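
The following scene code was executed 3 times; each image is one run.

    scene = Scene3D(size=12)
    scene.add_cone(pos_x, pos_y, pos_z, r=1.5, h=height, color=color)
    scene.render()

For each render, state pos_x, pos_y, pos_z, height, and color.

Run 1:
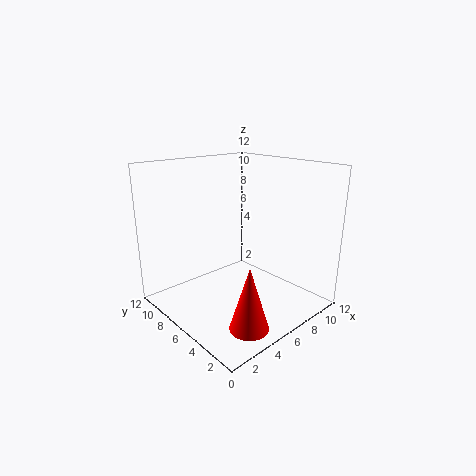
pos_x = 3.5
pos_y = 2
pos_z = 0.5
height = 5
color = 'red'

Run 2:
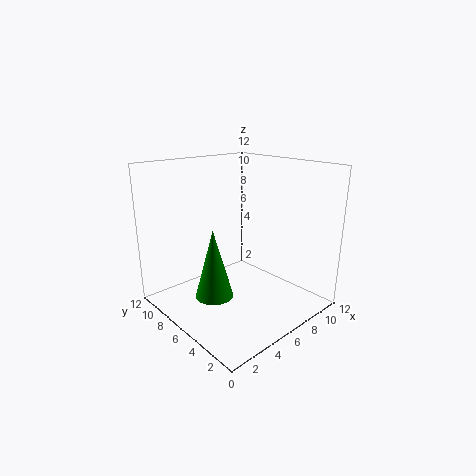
pos_x = 3
pos_y = 5.5
pos_z = 2
height = 5.5
color = 'green'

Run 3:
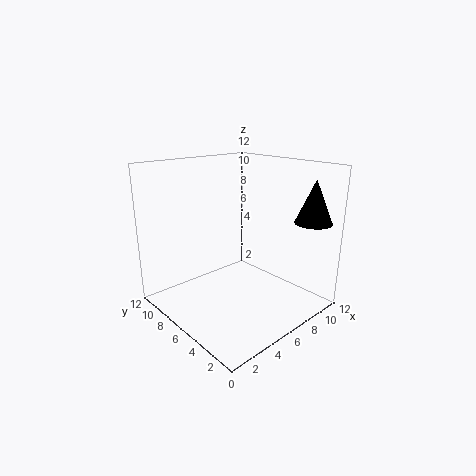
pos_x = 10
pos_y = 1.5
pos_z = 7.5
height = 3.5
color = 'black'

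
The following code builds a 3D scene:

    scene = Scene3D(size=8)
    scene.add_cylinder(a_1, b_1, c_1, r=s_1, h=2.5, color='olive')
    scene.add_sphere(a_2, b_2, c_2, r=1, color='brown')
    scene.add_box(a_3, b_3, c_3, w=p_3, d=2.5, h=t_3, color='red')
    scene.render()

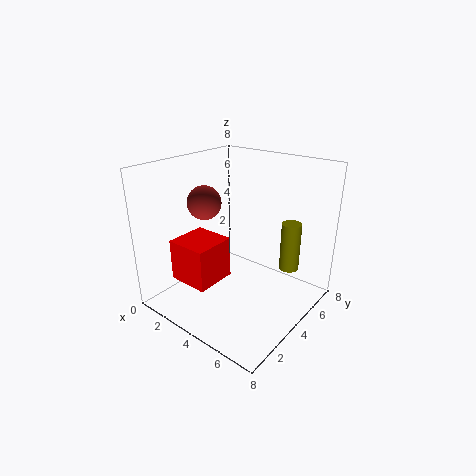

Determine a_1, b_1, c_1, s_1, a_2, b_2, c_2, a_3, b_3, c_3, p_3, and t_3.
a_1 = 7; b_1 = 4.5; c_1 = 3; s_1 = 0.5; a_2 = 1.5; b_2 = 4; c_2 = 5.5; a_3 = 0.5; b_3 = 2; c_3 = 1; p_3 = 2.5; t_3 = 2.5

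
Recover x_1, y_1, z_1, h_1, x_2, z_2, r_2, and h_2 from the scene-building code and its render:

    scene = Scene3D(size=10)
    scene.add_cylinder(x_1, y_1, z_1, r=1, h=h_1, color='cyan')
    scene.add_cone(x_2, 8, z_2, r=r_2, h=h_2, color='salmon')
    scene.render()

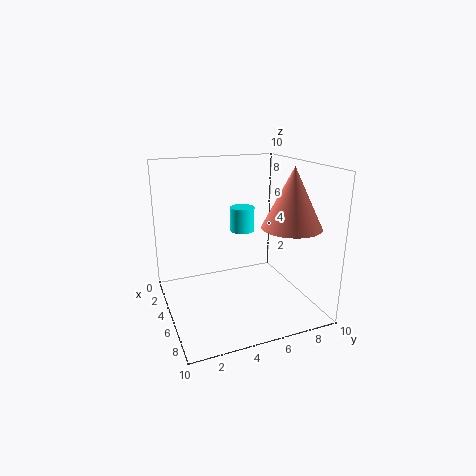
x_1 = 1, y_1 = 7, z_1 = 4, h_1 = 2, x_2 = 7, z_2 = 6, r_2 = 2, h_2 = 4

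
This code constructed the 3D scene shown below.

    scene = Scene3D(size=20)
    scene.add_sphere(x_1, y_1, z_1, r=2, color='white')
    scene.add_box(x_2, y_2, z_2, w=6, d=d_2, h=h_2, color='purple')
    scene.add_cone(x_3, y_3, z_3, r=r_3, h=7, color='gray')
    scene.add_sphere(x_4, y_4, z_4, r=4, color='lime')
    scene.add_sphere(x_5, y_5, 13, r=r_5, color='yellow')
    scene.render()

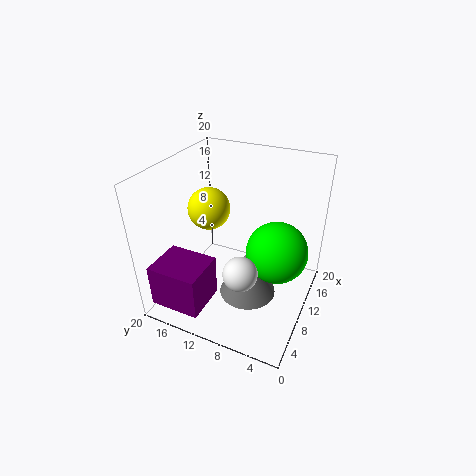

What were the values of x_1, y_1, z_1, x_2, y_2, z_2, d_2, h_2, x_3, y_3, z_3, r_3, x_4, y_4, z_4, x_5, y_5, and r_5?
x_1 = 2
y_1 = 6
z_1 = 11
x_2 = 1
y_2 = 12
z_2 = 2
d_2 = 7
h_2 = 6
x_3 = 9
y_3 = 8
z_3 = 2
r_3 = 4
x_4 = 9
y_4 = 4
z_4 = 10
x_5 = 11
y_5 = 15
r_5 = 3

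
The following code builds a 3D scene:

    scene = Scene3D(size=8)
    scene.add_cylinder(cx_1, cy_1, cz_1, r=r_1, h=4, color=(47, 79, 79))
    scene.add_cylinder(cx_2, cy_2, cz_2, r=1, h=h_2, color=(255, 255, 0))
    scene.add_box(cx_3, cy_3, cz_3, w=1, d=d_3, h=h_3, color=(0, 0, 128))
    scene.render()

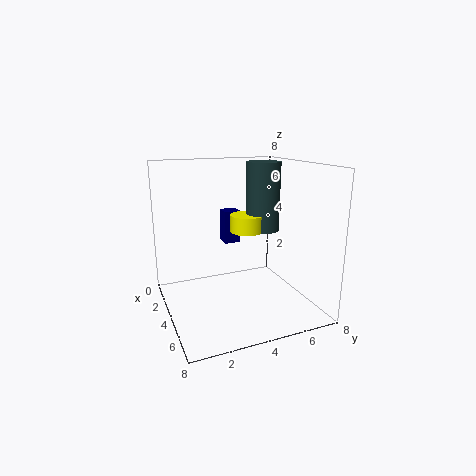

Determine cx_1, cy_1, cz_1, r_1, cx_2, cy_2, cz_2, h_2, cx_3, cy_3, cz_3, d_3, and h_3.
cx_1 = 3; cy_1 = 6; cz_1 = 4; r_1 = 1; cx_2 = 3; cy_2 = 5; cz_2 = 4; h_2 = 1; cx_3 = 1; cy_3 = 4; cz_3 = 3; d_3 = 1; h_3 = 2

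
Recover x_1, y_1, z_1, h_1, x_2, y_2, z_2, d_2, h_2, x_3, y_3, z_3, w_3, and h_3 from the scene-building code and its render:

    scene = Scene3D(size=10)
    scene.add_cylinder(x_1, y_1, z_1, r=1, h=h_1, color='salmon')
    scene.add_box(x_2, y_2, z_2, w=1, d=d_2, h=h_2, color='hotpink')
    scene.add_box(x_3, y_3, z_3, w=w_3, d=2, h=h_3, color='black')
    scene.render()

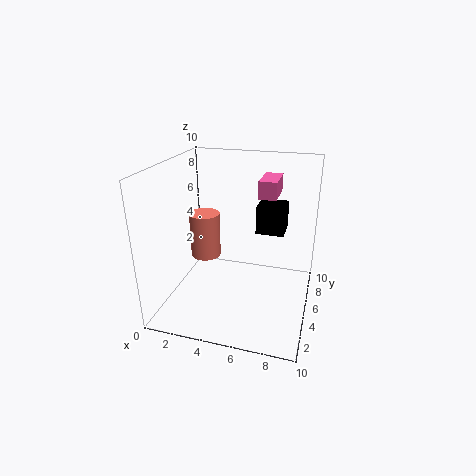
x_1 = 3; y_1 = 4; z_1 = 4; h_1 = 3; x_2 = 7; y_2 = 2; z_2 = 9; d_2 = 2; h_2 = 1; x_3 = 6; y_3 = 6; z_3 = 5; w_3 = 2; h_3 = 2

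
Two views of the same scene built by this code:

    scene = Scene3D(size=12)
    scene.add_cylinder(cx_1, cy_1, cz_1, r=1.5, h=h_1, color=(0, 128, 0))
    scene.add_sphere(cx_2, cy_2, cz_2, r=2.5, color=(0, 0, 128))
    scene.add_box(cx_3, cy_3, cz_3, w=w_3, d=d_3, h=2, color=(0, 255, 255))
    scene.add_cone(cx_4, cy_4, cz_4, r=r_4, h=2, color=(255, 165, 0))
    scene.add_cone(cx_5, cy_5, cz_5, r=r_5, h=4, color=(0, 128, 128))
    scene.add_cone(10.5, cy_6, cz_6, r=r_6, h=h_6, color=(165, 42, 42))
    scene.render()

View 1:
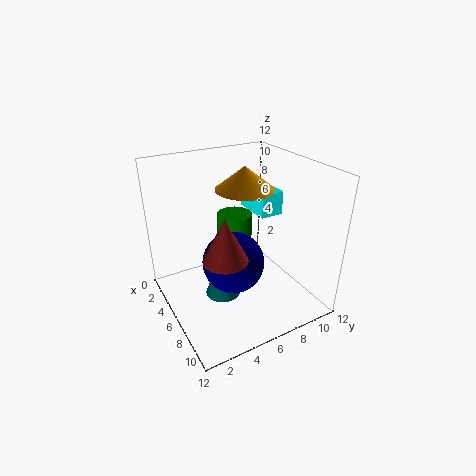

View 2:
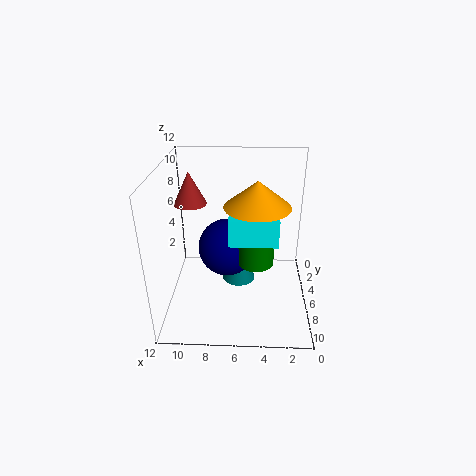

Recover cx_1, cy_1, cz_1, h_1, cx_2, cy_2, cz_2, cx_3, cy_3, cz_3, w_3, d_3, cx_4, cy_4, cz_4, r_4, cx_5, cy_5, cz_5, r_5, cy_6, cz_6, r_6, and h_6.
cx_1 = 4.5; cy_1 = 6.5; cz_1 = 4; h_1 = 3.5; cx_2 = 7; cy_2 = 5; cz_2 = 4.5; cx_3 = 3; cy_3 = 8; cz_3 = 7.5; w_3 = 3.5; d_3 = 2; cx_4 = 4.5; cy_4 = 7.5; cz_4 = 9.5; r_4 = 2.5; cx_5 = 6; cy_5 = 4.5; cz_5 = 1; r_5 = 1.5; cy_6 = 2.5; cz_6 = 7.5; r_6 = 1.5; h_6 = 3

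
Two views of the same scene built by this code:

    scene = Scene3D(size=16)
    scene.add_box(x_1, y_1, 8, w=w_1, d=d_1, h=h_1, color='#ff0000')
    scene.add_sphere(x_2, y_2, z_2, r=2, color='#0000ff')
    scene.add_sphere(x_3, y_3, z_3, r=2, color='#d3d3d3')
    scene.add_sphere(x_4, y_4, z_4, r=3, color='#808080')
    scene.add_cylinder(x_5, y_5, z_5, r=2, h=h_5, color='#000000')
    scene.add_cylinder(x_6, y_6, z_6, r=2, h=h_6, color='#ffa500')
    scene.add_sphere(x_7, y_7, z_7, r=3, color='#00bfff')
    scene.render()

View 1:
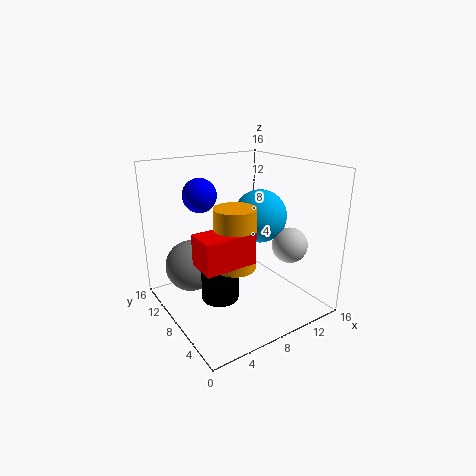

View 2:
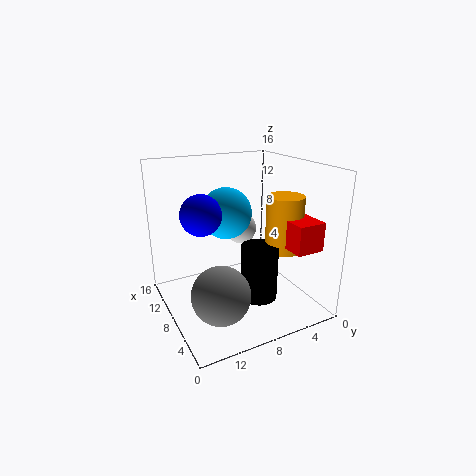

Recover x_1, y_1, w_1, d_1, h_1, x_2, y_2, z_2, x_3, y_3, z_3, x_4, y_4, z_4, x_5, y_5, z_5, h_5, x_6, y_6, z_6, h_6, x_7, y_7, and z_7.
x_1 = 1; y_1 = 2; w_1 = 5; d_1 = 3; h_1 = 3; x_2 = 6; y_2 = 13; z_2 = 12; x_3 = 13; y_3 = 5; z_3 = 7; x_4 = 4; y_4 = 12; z_4 = 4; x_5 = 5; y_5 = 7; z_5 = 2; h_5 = 6; x_6 = 5; y_6 = 4; z_6 = 7; h_6 = 6; x_7 = 11; y_7 = 8; z_7 = 10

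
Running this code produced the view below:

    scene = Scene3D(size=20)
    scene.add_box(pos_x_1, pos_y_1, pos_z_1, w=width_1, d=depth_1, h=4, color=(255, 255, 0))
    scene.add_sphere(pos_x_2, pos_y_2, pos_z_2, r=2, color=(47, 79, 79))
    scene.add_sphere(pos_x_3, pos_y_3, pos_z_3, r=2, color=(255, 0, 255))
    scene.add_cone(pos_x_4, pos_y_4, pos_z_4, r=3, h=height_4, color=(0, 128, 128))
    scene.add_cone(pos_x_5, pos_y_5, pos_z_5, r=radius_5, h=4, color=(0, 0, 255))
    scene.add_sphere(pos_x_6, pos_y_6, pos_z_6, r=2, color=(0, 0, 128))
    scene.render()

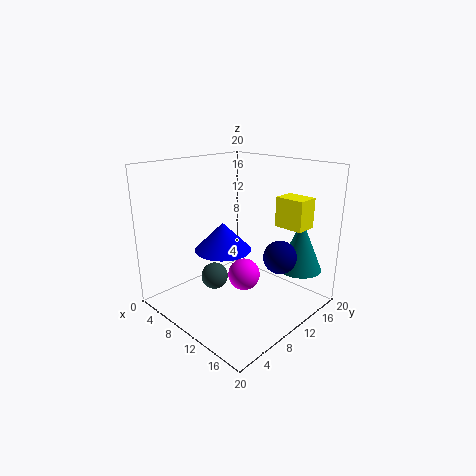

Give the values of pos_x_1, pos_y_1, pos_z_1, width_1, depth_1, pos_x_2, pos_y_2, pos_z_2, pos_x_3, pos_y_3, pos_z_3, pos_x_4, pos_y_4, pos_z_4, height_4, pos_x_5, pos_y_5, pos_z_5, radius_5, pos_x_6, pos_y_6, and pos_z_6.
pos_x_1 = 14; pos_y_1 = 13; pos_z_1 = 12; width_1 = 4; depth_1 = 3; pos_x_2 = 6; pos_y_2 = 9; pos_z_2 = 3; pos_x_3 = 14; pos_y_3 = 7; pos_z_3 = 7; pos_x_4 = 17; pos_y_4 = 15; pos_z_4 = 6; height_4 = 7; pos_x_5 = 8; pos_y_5 = 9; pos_z_5 = 8; radius_5 = 4; pos_x_6 = 18; pos_y_6 = 9; pos_z_6 = 10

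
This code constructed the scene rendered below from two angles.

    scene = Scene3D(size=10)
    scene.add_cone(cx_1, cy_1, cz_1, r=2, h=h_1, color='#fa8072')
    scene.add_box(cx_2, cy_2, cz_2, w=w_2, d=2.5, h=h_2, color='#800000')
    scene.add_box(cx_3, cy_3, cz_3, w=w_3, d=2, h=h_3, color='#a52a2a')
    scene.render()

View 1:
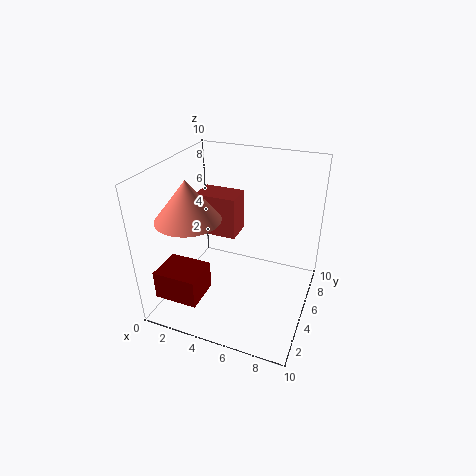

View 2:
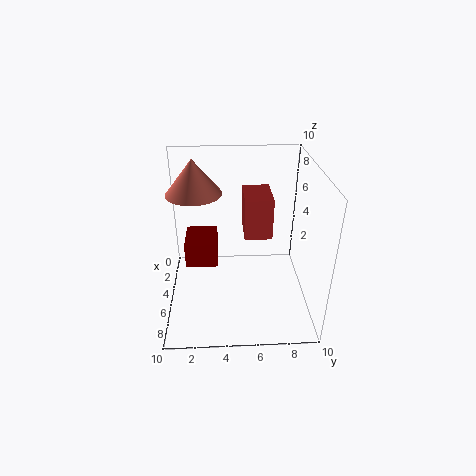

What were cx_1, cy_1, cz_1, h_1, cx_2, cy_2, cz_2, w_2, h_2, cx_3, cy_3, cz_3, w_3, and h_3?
cx_1 = 3; cy_1 = 2; cz_1 = 7.5; h_1 = 2.5; cx_2 = 0.5; cy_2 = 1; cz_2 = 1.5; w_2 = 3; h_2 = 2; cx_3 = 1.5; cy_3 = 5.5; cz_3 = 4.5; w_3 = 3; h_3 = 3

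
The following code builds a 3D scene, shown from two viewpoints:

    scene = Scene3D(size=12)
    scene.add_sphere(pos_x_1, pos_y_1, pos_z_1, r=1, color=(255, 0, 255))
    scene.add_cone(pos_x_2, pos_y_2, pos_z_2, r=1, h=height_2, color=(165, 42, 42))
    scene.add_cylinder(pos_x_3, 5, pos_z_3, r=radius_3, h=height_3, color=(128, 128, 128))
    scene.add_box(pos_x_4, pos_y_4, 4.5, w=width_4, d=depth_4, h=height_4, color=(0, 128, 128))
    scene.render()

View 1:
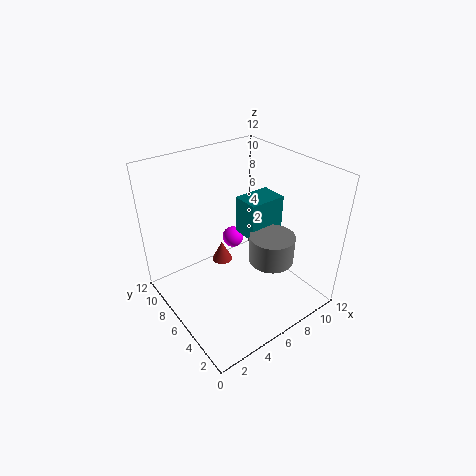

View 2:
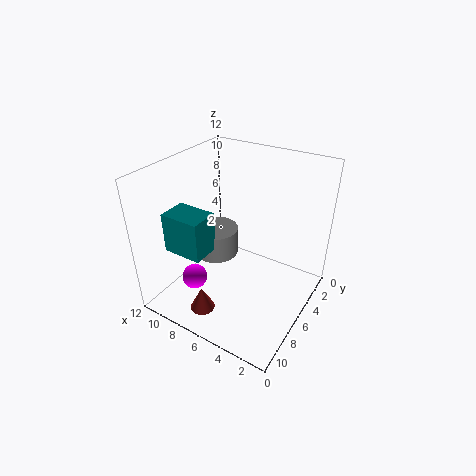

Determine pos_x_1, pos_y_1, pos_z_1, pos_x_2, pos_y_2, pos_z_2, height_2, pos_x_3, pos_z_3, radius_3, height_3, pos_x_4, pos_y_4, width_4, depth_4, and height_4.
pos_x_1 = 8; pos_y_1 = 9.5; pos_z_1 = 3.5; pos_x_2 = 7; pos_y_2 = 10; pos_z_2 = 1; height_2 = 2; pos_x_3 = 9; pos_z_3 = 3; radius_3 = 2; height_3 = 2.5; pos_x_4 = 8; pos_y_4 = 6.5; width_4 = 3.5; depth_4 = 2.5; height_4 = 3.5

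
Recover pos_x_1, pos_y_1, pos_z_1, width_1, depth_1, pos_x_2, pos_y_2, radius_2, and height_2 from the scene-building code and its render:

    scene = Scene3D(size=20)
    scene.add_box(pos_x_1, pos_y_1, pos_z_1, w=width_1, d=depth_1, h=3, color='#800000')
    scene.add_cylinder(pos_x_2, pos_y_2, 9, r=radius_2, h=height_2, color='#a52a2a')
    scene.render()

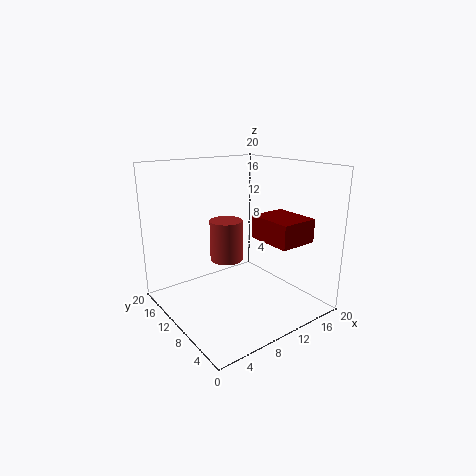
pos_x_1 = 10
pos_y_1 = 1
pos_z_1 = 11
width_1 = 5
depth_1 = 6
pos_x_2 = 6
pos_y_2 = 7
radius_2 = 2
height_2 = 5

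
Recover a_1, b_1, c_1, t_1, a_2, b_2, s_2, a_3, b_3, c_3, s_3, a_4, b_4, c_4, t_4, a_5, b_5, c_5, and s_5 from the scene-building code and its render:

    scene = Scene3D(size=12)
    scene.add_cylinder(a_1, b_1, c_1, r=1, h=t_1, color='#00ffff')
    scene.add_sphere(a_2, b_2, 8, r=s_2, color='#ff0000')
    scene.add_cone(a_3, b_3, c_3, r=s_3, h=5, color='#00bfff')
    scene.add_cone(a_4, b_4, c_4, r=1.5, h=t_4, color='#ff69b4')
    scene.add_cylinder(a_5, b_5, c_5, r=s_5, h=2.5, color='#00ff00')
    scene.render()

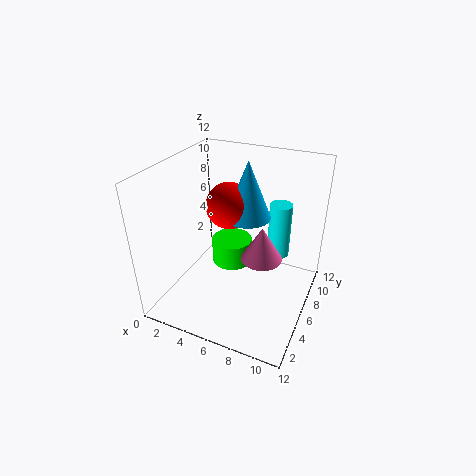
a_1 = 8.5; b_1 = 9.5; c_1 = 3; t_1 = 5; a_2 = 4.5; b_2 = 7.5; s_2 = 2; a_3 = 6; b_3 = 8; c_3 = 7; s_3 = 2; a_4 = 9; b_4 = 3.5; c_4 = 6.5; t_4 = 2.5; a_5 = 3.5; b_5 = 10; c_5 = 0.5; s_5 = 2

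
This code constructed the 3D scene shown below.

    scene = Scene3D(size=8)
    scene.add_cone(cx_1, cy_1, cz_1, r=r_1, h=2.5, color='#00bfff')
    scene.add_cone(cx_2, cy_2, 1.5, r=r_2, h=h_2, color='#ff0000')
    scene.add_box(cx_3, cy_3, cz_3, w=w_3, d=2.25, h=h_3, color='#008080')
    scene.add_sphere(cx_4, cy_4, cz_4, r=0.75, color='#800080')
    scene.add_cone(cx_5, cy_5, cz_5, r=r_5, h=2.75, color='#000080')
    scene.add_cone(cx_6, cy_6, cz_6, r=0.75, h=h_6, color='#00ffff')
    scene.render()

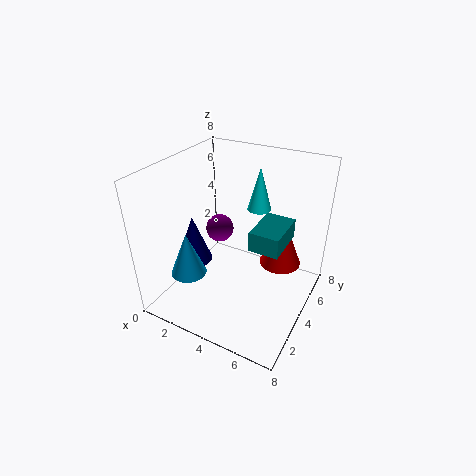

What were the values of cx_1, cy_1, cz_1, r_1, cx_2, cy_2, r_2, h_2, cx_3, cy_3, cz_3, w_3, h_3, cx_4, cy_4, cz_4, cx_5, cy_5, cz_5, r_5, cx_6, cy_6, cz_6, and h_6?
cx_1 = 1.75; cy_1 = 2.25; cz_1 = 2; r_1 = 1; cx_2 = 5.75; cy_2 = 6.25; r_2 = 1.25; h_2 = 3.25; cx_3 = 5.5; cy_3 = 2.25; cz_3 = 4.75; w_3 = 1.5; h_3 = 1; cx_4 = 3; cy_4 = 3.75; cz_4 = 4.5; cx_5 = 1.5; cy_5 = 3.25; cz_5 = 2.25; r_5 = 1; cx_6 = 3.75; cy_6 = 7.25; cz_6 = 4.25; h_6 = 2.75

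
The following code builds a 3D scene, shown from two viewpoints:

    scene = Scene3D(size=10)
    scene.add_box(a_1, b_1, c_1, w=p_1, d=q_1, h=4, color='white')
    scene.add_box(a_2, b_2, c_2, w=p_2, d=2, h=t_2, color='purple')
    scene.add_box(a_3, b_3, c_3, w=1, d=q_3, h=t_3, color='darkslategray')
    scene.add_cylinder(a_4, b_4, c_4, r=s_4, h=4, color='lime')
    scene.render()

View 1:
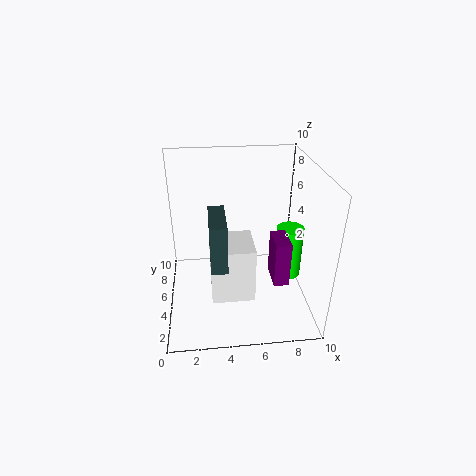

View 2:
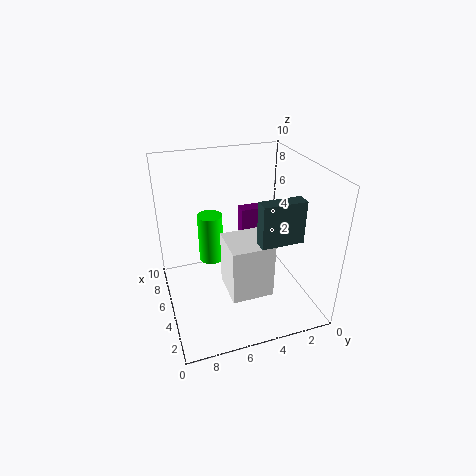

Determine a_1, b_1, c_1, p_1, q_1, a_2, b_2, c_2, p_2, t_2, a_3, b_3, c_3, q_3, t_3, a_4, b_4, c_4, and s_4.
a_1 = 3; b_1 = 3; c_1 = 1; p_1 = 3; q_1 = 3; a_2 = 7; b_2 = 2; c_2 = 3; p_2 = 1; t_2 = 3; a_3 = 3; b_3 = 1; c_3 = 5; q_3 = 3; t_3 = 3; a_4 = 9; b_4 = 6; c_4 = 1; s_4 = 1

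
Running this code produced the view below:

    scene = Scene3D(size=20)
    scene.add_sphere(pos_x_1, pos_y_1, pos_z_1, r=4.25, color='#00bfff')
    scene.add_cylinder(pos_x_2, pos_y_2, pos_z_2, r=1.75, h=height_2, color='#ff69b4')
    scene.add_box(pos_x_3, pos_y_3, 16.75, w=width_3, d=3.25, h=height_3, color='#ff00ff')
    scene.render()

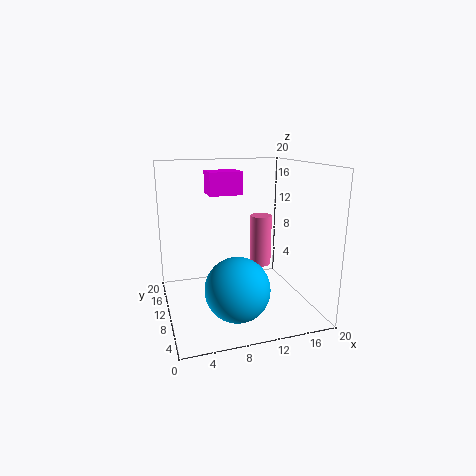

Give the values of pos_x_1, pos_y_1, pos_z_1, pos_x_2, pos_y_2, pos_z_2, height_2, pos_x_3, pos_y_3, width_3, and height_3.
pos_x_1 = 8.5; pos_y_1 = 5.5; pos_z_1 = 4.5; pos_x_2 = 16; pos_y_2 = 16.5; pos_z_2 = 3; height_2 = 8.25; pos_x_3 = 5.25; pos_y_3 = 5.75; width_3 = 4; height_3 = 2.75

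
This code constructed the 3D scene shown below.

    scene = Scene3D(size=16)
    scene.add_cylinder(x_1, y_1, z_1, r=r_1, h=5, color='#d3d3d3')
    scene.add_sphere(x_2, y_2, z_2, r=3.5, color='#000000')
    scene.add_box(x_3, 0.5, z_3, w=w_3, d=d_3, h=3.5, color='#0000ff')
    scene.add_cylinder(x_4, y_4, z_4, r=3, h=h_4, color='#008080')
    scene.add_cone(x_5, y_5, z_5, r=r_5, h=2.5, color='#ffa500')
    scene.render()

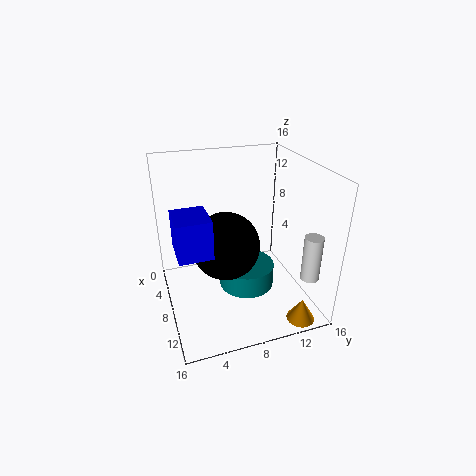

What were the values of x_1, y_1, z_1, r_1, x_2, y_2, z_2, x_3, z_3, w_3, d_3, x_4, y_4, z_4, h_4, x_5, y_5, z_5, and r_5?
x_1 = 13; y_1 = 14.5; z_1 = 4.5; r_1 = 1; x_2 = 10; y_2 = 6; z_2 = 8.5; x_3 = 11.5; z_3 = 10.5; w_3 = 3.5; d_3 = 3; x_4 = 9.5; y_4 = 8.5; z_4 = 3; h_4 = 2.5; x_5 = 14.5; y_5 = 13; z_5 = 0.5; r_5 = 1.5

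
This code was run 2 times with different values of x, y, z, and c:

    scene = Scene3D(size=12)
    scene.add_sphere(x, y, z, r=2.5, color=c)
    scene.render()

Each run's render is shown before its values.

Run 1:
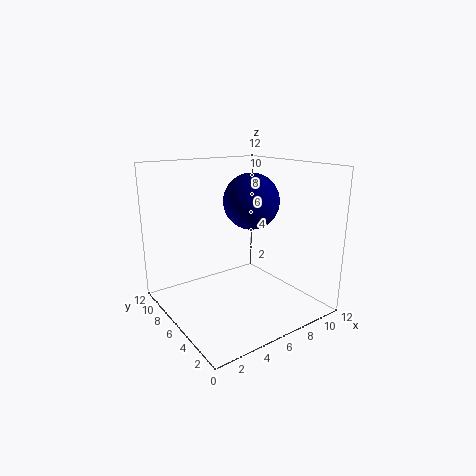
x = 8.5; y = 7.5; z = 8.5; c = 'navy'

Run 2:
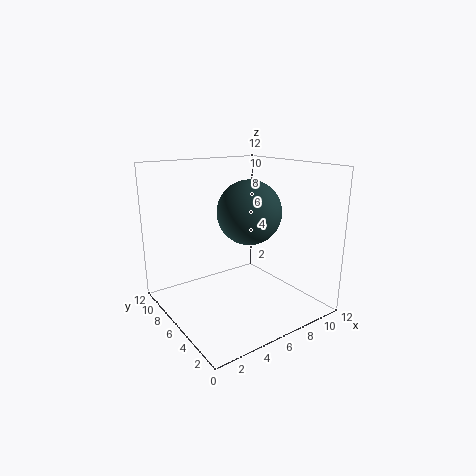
x = 6; y = 4.5; z = 8.5; c = 'darkslategray'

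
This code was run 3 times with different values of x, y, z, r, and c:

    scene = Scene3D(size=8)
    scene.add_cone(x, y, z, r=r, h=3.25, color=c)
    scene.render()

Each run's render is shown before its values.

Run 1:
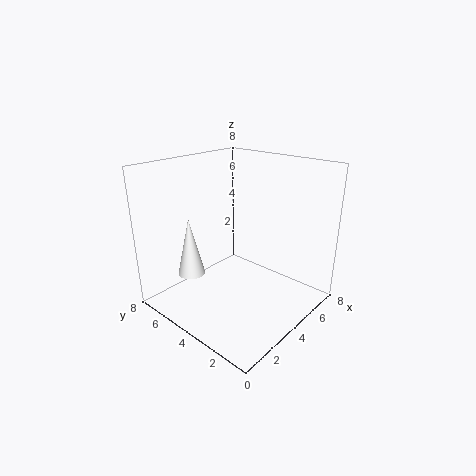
x = 2; y = 5.75; z = 2; r = 0.75; c = 'white'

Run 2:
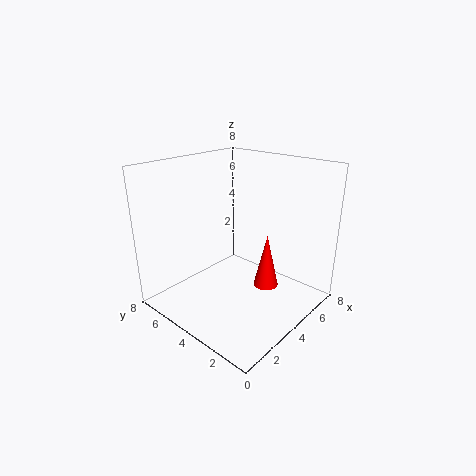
x = 5.75; y = 3.25; z = 0.5; r = 0.75; c = 'red'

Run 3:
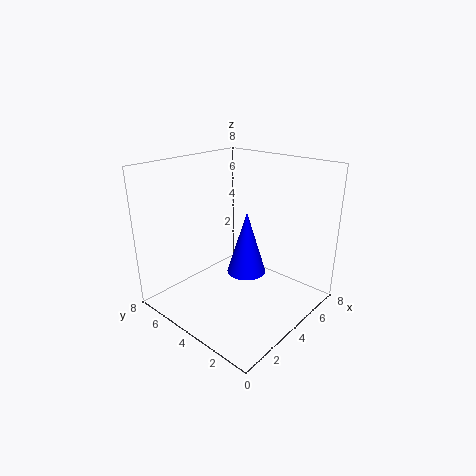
x = 3.25; y = 2.75; z = 2.75; r = 1; c = 'blue'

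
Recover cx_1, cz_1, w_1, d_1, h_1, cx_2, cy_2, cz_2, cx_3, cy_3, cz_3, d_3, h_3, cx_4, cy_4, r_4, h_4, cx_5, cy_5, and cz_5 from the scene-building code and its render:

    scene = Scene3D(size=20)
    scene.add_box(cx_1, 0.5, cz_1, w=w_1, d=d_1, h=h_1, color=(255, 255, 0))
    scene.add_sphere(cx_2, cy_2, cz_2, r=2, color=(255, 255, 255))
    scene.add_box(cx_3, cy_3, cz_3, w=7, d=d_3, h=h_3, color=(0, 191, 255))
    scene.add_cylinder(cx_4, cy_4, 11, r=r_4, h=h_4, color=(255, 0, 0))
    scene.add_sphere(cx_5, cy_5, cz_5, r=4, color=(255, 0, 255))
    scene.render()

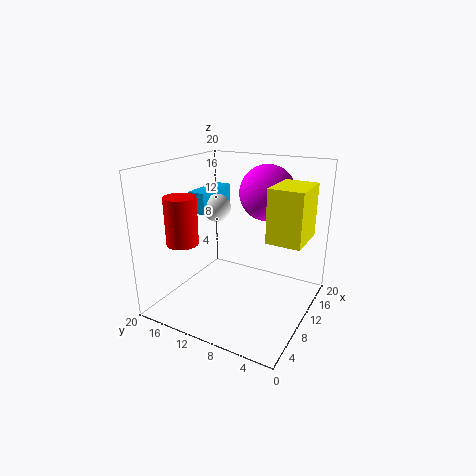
cx_1 = 8, cz_1 = 11, w_1 = 6, d_1 = 4.5, h_1 = 7, cx_2 = 11, cy_2 = 14, cz_2 = 13.5, cx_3 = 8.5, cy_3 = 14.5, cz_3 = 13, d_3 = 2.5, h_3 = 3, cx_4 = 3, cy_4 = 14, r_4 = 2, h_4 = 6, cx_5 = 15, cy_5 = 8, cz_5 = 15.5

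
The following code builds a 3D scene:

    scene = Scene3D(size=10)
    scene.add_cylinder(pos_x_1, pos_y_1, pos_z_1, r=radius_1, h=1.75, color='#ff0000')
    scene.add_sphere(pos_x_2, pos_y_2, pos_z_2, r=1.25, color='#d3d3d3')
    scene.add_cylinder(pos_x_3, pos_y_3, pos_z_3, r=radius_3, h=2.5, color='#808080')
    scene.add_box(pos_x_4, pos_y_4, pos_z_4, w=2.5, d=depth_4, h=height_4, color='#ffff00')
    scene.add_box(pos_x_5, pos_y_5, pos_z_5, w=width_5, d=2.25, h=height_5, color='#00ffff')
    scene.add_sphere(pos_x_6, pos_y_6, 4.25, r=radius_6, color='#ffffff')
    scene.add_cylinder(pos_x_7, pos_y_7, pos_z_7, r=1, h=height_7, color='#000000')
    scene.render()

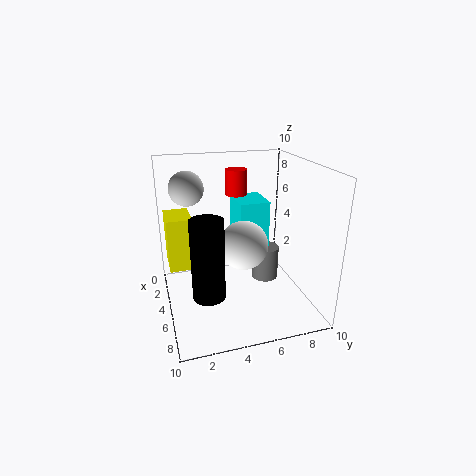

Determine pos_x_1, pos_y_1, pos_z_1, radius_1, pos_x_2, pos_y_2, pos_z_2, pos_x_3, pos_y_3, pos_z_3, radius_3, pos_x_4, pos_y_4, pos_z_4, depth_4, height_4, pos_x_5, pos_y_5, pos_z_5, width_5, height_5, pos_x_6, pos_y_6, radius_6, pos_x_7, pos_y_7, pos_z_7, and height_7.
pos_x_1 = 3.75; pos_y_1 = 5.25; pos_z_1 = 7.75; radius_1 = 0.75; pos_x_2 = 2.25; pos_y_2 = 2; pos_z_2 = 8; pos_x_3 = 4; pos_y_3 = 7.5; pos_z_3 = 1; radius_3 = 1; pos_x_4 = 2; pos_y_4 = 0.25; pos_z_4 = 2.75; depth_4 = 1.75; height_4 = 3.75; pos_x_5 = 1.25; pos_y_5 = 5.5; pos_z_5 = 3; width_5 = 2.75; height_5 = 4; pos_x_6 = 4.75; pos_y_6 = 5.5; radius_6 = 1.75; pos_x_7 = 8; pos_y_7 = 2.25; pos_z_7 = 2.75; height_7 = 5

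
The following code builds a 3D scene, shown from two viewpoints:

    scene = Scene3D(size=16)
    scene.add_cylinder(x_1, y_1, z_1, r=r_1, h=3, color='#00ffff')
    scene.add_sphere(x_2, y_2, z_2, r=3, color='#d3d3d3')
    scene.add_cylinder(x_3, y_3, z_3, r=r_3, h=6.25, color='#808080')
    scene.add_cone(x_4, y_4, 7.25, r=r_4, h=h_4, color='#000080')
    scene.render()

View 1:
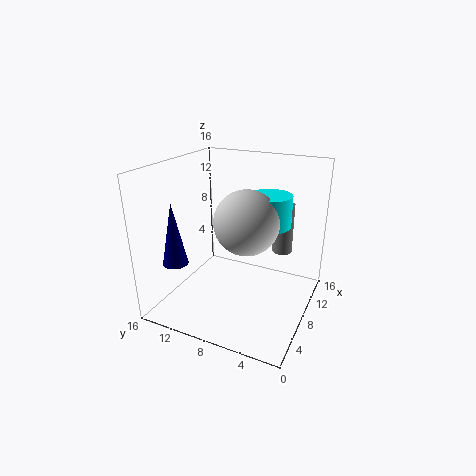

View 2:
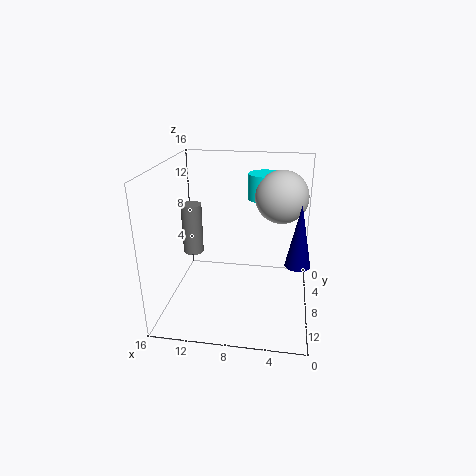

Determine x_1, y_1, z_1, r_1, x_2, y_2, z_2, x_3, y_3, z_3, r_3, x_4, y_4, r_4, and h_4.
x_1 = 5.5
y_1 = 3.5
z_1 = 11.25
r_1 = 2
x_2 = 3.5
y_2 = 5
z_2 = 12
x_3 = 14.25
y_3 = 4.75
z_3 = 4.25
r_3 = 1.25
x_4 = 1.5
y_4 = 11.75
r_4 = 1.25
h_4 = 6.25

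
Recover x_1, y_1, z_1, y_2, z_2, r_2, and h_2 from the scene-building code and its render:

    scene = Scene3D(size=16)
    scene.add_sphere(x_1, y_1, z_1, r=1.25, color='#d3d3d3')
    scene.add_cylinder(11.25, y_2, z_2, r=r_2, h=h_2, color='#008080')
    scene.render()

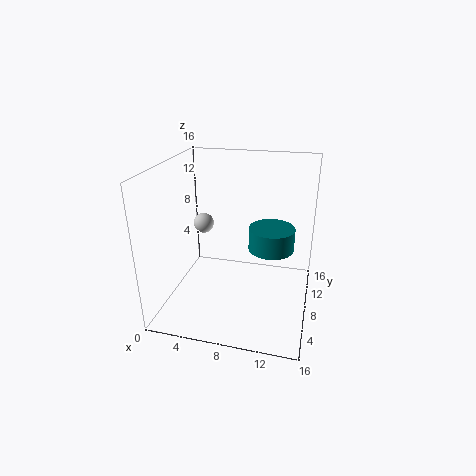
x_1 = 2.5, y_1 = 12, z_1 = 7.5, y_2 = 11.5, z_2 = 5.25, r_2 = 2.75, h_2 = 2.75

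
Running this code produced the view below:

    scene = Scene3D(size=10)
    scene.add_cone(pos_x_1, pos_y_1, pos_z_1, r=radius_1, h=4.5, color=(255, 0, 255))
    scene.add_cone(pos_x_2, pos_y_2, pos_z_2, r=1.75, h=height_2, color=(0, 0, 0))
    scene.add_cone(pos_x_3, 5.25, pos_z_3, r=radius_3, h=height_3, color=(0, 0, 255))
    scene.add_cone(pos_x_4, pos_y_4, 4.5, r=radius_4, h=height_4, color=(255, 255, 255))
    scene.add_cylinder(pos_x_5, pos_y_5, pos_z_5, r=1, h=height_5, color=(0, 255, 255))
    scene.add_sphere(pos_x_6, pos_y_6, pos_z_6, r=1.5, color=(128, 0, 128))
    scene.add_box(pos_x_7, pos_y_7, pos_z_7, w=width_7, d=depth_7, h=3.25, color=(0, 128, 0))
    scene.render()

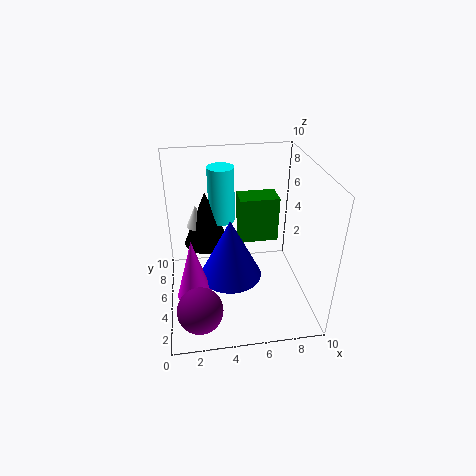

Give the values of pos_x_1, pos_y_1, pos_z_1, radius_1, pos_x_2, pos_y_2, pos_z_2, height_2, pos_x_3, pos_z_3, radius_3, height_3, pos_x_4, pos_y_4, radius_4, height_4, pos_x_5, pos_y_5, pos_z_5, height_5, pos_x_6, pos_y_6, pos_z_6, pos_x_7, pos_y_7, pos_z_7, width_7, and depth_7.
pos_x_1 = 1.75; pos_y_1 = 4.25; pos_z_1 = 1; radius_1 = 1.25; pos_x_2 = 3; pos_y_2 = 8; pos_z_2 = 3; height_2 = 4.25; pos_x_3 = 4.5; pos_z_3 = 1.75; radius_3 = 2.25; height_3 = 4.5; pos_x_4 = 2.25; pos_y_4 = 8; radius_4 = 0.75; height_4 = 1.75; pos_x_5 = 4.25; pos_y_5 = 8.25; pos_z_5 = 4.75; height_5 = 4.25; pos_x_6 = 2; pos_y_6 = 1.75; pos_z_6 = 1.75; pos_x_7 = 5.25; pos_y_7 = 5.5; pos_z_7 = 4.25; width_7 = 2.75; depth_7 = 1.75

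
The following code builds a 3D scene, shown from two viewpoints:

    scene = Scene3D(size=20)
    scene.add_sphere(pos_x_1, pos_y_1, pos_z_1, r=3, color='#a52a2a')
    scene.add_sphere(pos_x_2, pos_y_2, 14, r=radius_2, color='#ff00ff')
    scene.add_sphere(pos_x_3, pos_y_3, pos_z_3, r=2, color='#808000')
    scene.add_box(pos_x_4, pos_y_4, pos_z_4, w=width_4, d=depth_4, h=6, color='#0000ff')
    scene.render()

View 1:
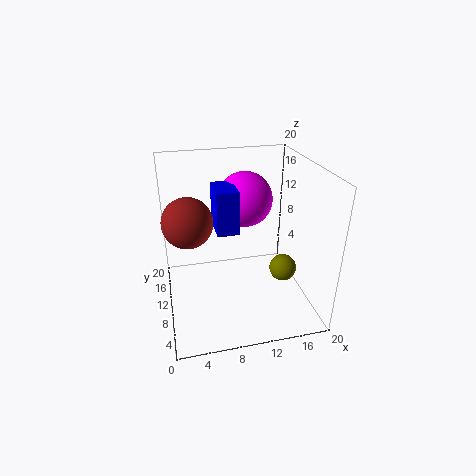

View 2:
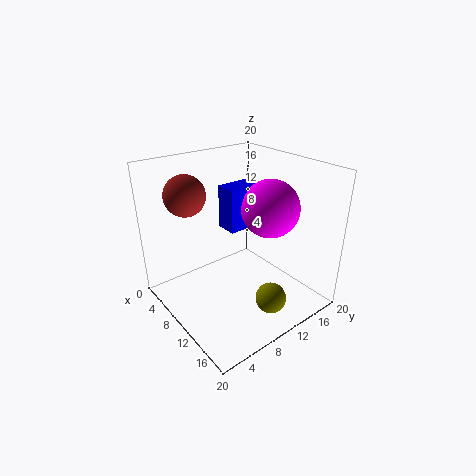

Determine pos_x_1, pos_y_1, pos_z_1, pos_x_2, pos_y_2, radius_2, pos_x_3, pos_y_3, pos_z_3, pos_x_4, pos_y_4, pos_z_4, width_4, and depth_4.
pos_x_1 = 3
pos_y_1 = 6
pos_z_1 = 15
pos_x_2 = 12
pos_y_2 = 14
radius_2 = 4
pos_x_3 = 17
pos_y_3 = 10
pos_z_3 = 4
pos_x_4 = 7
pos_y_4 = 9
pos_z_4 = 11
width_4 = 3
depth_4 = 5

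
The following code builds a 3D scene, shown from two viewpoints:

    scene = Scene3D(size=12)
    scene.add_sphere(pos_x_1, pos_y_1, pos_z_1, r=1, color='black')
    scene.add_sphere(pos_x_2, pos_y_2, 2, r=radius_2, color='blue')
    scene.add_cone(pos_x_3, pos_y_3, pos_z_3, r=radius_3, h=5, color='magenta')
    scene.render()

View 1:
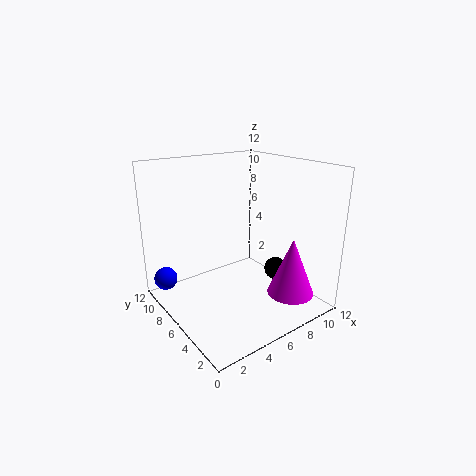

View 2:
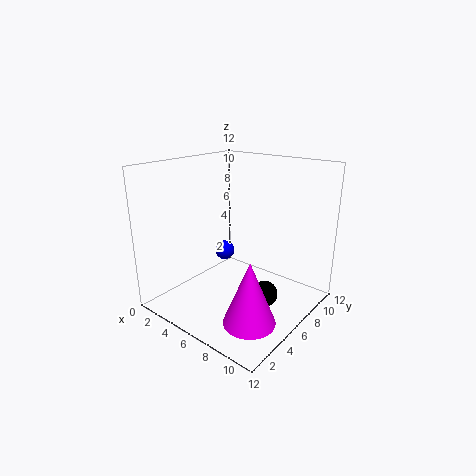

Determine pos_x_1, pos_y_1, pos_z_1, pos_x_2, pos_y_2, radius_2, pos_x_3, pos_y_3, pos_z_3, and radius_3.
pos_x_1 = 9.5
pos_y_1 = 5
pos_z_1 = 2.5
pos_x_2 = 1
pos_y_2 = 10
radius_2 = 1
pos_x_3 = 9.5
pos_y_3 = 3
pos_z_3 = 1
radius_3 = 2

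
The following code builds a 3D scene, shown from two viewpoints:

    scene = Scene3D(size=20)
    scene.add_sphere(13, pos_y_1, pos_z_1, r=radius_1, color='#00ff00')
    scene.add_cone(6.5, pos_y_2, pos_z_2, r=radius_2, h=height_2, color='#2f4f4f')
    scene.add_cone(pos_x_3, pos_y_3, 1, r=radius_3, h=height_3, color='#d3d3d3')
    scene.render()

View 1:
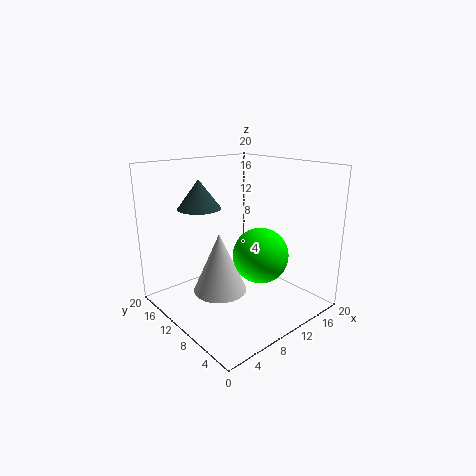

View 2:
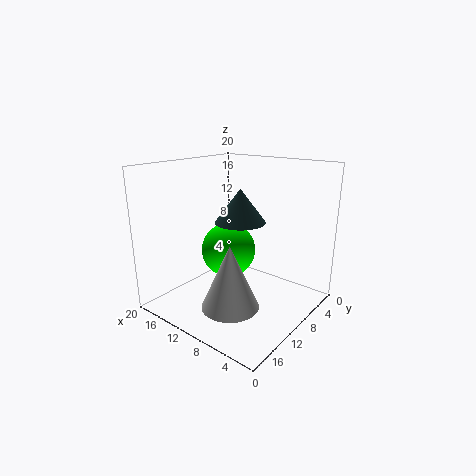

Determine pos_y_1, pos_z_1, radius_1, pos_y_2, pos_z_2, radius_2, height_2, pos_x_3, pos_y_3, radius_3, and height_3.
pos_y_1 = 8.5; pos_z_1 = 7; radius_1 = 4; pos_y_2 = 14; pos_z_2 = 14; radius_2 = 3; height_2 = 4; pos_x_3 = 9; pos_y_3 = 13; radius_3 = 4; height_3 = 9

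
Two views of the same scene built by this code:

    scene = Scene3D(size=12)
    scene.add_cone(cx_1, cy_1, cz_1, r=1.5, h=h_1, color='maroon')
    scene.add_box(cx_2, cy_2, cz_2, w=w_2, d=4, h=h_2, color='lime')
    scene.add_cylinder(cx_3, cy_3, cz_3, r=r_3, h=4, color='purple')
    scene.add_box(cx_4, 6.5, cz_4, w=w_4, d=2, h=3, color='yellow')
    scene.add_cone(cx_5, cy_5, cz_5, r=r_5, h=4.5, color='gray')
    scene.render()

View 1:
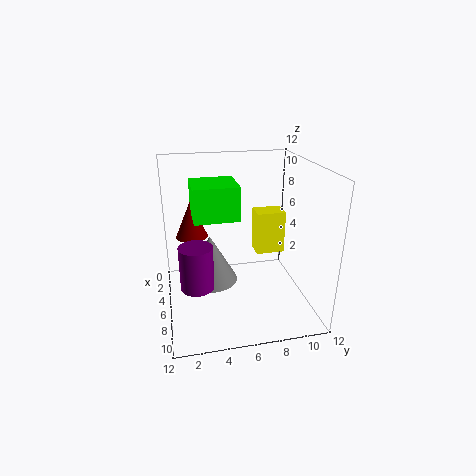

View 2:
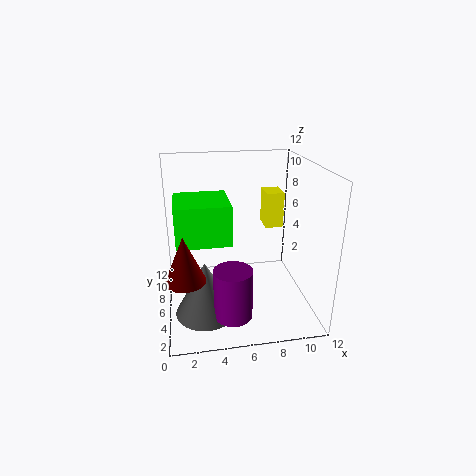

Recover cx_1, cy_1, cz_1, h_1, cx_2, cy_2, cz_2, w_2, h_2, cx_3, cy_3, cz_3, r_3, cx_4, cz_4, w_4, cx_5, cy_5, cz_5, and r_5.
cx_1 = 1.5; cy_1 = 2.5; cz_1 = 4.5; h_1 = 3.5; cx_2 = 1; cy_2 = 2.5; cz_2 = 7; w_2 = 4; h_2 = 3; cx_3 = 5; cy_3 = 2.5; cz_3 = 1; r_3 = 1.5; cx_4 = 8.5; cz_4 = 6.5; w_4 = 1.5; cx_5 = 3; cy_5 = 4; cz_5 = 0.5; r_5 = 2.5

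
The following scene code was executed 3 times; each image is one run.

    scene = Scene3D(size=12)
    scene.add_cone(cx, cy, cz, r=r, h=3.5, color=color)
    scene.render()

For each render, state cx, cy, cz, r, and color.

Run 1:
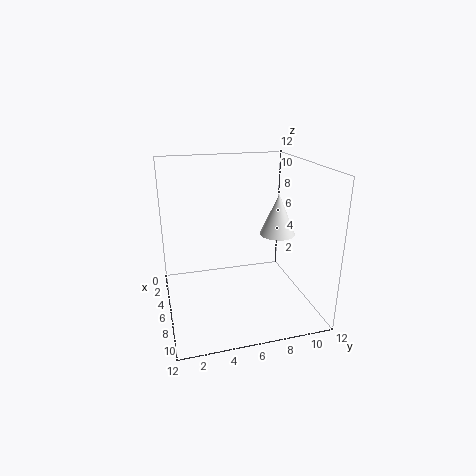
cx = 6
cy = 9.5
cz = 6
r = 1.5
color = 'white'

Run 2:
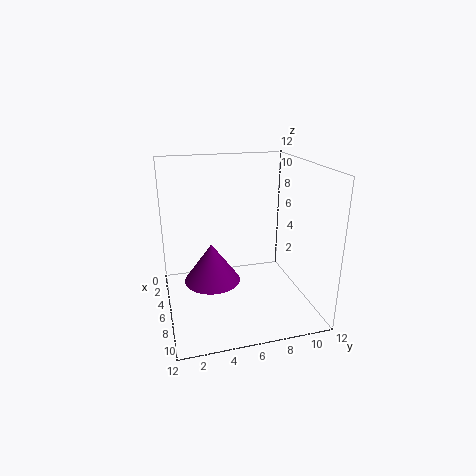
cx = 4.5
cy = 4
cz = 1.5
r = 2.5
color = 'purple'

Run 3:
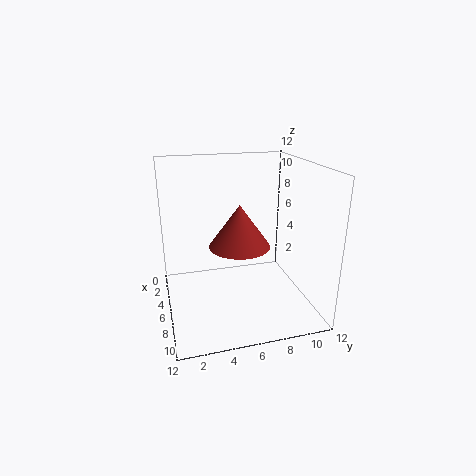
cx = 6.5
cy = 6
cz = 5.5
r = 2.5
color = 'brown'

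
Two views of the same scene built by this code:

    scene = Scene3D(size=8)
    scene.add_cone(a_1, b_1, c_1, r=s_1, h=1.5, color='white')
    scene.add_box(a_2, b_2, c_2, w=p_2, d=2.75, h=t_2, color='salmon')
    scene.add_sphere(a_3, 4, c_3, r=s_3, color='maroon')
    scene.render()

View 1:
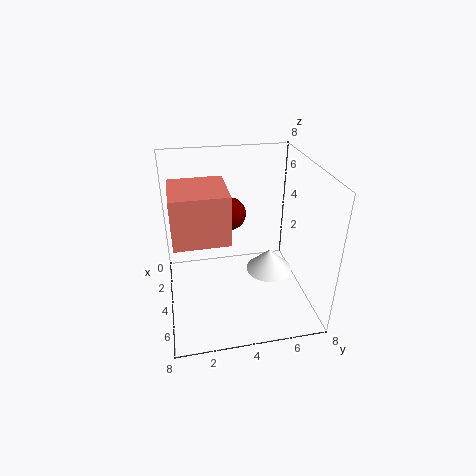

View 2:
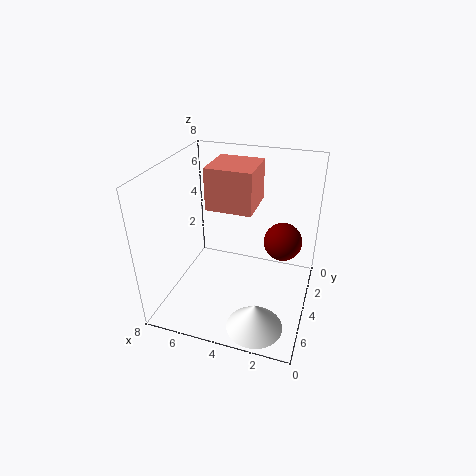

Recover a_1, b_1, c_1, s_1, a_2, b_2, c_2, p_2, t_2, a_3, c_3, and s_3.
a_1 = 2.25; b_1 = 6.5; c_1 = 0.25; s_1 = 1.5; a_2 = 3.5; b_2 = 0.5; c_2 = 5; p_2 = 2.75; t_2 = 2.5; a_3 = 1.5; c_3 = 4.25; s_3 = 1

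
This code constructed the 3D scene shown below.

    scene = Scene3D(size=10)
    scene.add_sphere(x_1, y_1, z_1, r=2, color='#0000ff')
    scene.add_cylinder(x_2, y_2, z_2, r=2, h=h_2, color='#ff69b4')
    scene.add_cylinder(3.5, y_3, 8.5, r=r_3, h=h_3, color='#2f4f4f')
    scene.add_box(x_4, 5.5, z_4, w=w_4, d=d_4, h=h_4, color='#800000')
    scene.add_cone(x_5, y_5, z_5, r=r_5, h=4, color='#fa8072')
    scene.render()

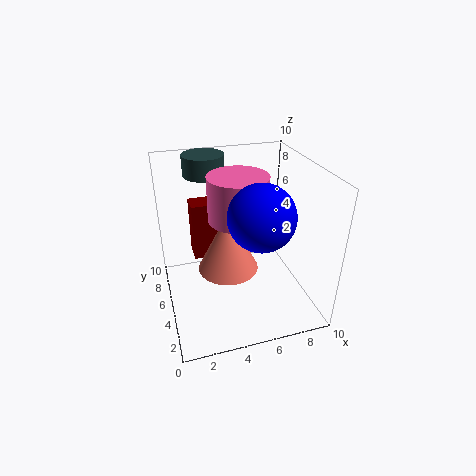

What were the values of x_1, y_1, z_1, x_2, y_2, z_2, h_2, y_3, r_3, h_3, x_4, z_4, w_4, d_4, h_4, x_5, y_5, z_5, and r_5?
x_1 = 5.5; y_1 = 2; z_1 = 8; x_2 = 5; y_2 = 5; z_2 = 6.5; h_2 = 3; y_3 = 8.5; r_3 = 1.5; h_3 = 1.5; x_4 = 2; z_4 = 3.5; w_4 = 3; d_4 = 1.5; h_4 = 4; x_5 = 4; y_5 = 4; z_5 = 3.5; r_5 = 2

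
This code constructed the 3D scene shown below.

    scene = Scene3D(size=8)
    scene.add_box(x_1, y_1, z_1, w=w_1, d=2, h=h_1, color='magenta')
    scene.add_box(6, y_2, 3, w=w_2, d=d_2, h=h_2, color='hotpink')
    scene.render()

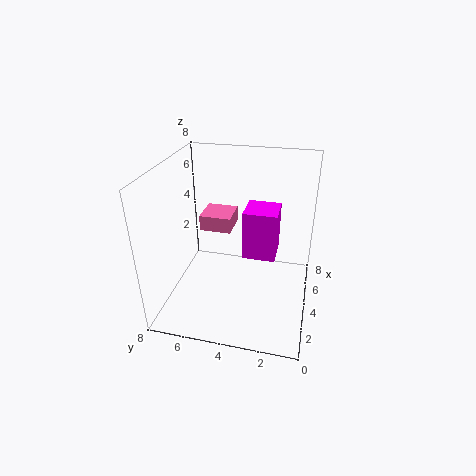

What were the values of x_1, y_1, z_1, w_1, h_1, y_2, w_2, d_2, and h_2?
x_1 = 5
y_1 = 2
z_1 = 2
w_1 = 2
h_1 = 3
y_2 = 5
w_2 = 2
d_2 = 2
h_2 = 1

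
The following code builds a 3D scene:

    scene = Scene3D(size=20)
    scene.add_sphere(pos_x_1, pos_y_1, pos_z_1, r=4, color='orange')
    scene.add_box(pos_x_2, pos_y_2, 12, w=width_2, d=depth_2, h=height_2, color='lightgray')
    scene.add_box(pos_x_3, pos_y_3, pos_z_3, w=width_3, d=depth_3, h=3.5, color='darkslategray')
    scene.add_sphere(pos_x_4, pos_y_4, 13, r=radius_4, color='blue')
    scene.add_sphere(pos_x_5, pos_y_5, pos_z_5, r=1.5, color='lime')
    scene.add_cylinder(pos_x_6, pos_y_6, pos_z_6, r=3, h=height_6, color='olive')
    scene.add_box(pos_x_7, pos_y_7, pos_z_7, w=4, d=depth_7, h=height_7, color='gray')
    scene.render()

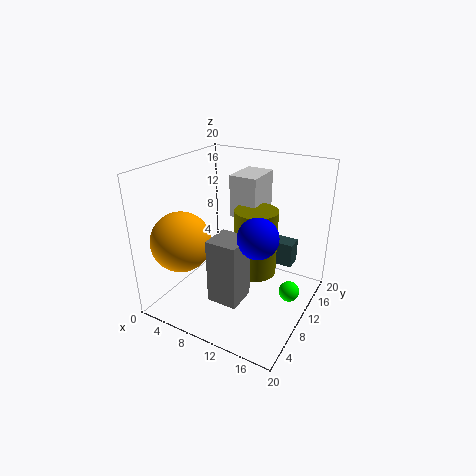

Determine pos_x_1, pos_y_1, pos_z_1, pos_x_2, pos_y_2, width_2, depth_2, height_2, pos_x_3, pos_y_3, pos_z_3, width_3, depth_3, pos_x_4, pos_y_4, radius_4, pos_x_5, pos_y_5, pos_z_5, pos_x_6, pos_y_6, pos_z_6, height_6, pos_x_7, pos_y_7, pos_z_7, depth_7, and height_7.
pos_x_1 = 4.5; pos_y_1 = 4.5; pos_z_1 = 10.5; pos_x_2 = 7.5; pos_y_2 = 12; width_2 = 4; depth_2 = 5.5; height_2 = 6; pos_x_3 = 11.5; pos_y_3 = 14; pos_z_3 = 5; width_3 = 5; depth_3 = 2.5; pos_x_4 = 15; pos_y_4 = 6; radius_4 = 2.5; pos_x_5 = 17; pos_y_5 = 13; pos_z_5 = 1.5; pos_x_6 = 12; pos_y_6 = 11.5; pos_z_6 = 4.5; height_6 = 9.5; pos_x_7 = 9.5; pos_y_7 = 3; pos_z_7 = 4; depth_7 = 4; height_7 = 8.5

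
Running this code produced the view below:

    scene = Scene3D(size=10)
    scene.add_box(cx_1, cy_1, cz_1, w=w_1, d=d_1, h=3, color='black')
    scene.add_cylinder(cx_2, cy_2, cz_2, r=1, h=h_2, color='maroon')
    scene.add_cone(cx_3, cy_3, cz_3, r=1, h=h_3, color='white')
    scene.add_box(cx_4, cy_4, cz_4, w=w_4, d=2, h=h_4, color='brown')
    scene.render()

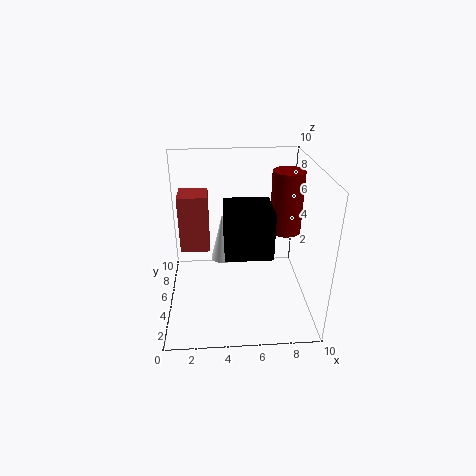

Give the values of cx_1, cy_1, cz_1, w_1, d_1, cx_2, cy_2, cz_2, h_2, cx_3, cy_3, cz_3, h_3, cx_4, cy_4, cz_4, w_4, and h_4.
cx_1 = 4, cy_1 = 2, cz_1 = 5, w_1 = 3, d_1 = 3, cx_2 = 8, cy_2 = 4, cz_2 = 6, h_2 = 4, cx_3 = 4, cy_3 = 9, cz_3 = 1, h_3 = 4, cx_4 = 1, cy_4 = 5, cz_4 = 4, w_4 = 2, h_4 = 4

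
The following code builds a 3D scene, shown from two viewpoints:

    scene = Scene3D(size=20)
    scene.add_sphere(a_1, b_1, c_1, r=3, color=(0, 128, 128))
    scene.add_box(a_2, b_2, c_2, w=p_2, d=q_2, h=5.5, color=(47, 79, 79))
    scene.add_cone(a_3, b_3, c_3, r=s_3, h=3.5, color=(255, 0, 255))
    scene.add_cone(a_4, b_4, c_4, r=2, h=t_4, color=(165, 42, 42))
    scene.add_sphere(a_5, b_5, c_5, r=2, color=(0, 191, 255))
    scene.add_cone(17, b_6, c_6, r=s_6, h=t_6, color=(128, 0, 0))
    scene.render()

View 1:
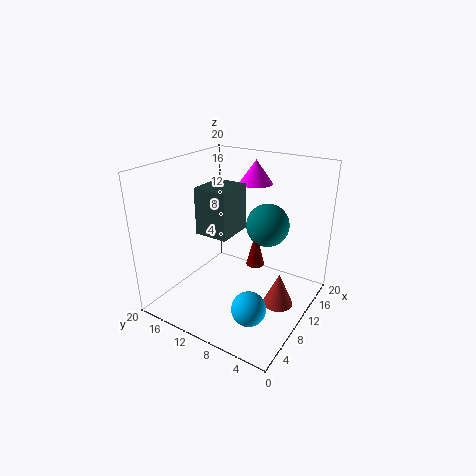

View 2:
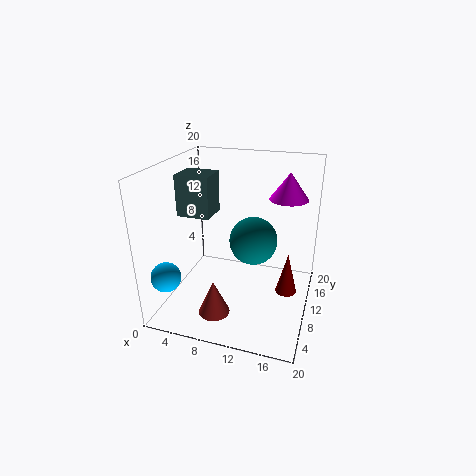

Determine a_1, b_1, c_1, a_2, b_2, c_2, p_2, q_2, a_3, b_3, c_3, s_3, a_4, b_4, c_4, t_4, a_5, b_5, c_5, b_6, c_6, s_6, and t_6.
a_1 = 13, b_1 = 7, c_1 = 11.5, a_2 = 2.5, b_2 = 7, c_2 = 13.5, p_2 = 4.5, q_2 = 4, a_3 = 16.5, b_3 = 11, c_3 = 16, s_3 = 2.5, a_4 = 9, b_4 = 3, c_4 = 2.5, t_4 = 4.5, a_5 = 2, b_5 = 3.5, c_5 = 6, b_6 = 11, c_6 = 2, s_6 = 1.5, t_6 = 6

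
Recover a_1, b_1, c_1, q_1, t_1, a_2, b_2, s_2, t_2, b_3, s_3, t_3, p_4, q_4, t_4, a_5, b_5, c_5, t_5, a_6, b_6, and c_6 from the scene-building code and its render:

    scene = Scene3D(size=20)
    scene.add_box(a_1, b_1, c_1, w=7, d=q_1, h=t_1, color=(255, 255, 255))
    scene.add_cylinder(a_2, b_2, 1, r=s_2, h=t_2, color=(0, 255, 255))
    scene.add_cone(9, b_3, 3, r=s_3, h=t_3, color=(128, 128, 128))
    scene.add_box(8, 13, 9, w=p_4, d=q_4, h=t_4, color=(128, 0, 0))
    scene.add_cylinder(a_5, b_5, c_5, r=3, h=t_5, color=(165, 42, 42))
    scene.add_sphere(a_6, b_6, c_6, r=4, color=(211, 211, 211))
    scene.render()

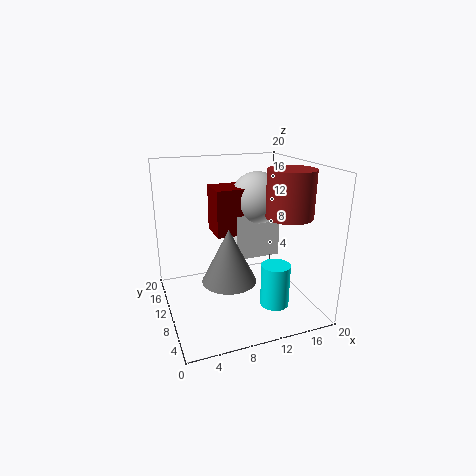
a_1 = 11
b_1 = 13
c_1 = 5
q_1 = 3
t_1 = 7
a_2 = 14
b_2 = 6
s_2 = 2
t_2 = 6
b_3 = 11
s_3 = 4
t_3 = 8
p_4 = 5
q_4 = 5
t_4 = 7
a_5 = 15
b_5 = 5
c_5 = 14
t_5 = 6
a_6 = 15
b_6 = 15
c_6 = 14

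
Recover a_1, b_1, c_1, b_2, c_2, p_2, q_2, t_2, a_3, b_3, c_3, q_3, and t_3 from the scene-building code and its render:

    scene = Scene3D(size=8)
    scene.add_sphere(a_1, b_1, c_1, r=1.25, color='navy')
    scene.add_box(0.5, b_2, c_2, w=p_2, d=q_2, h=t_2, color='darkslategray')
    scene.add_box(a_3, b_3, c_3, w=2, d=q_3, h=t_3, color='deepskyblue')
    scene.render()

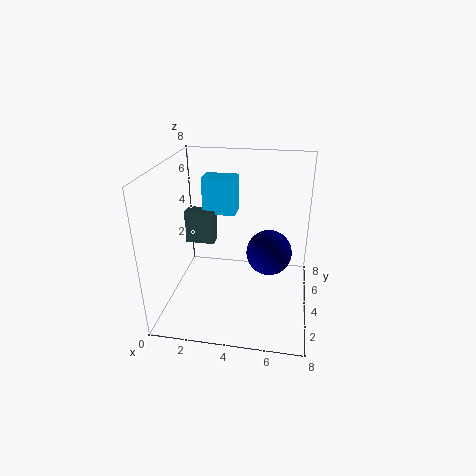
a_1 = 5.75; b_1 = 4; c_1 = 3.25; b_2 = 5.25; c_2 = 2.75; p_2 = 1.75; q_2 = 1; t_2 = 2; a_3 = 1.5; b_3 = 5.75; c_3 = 4.5; q_3 = 1.25; t_3 = 2.25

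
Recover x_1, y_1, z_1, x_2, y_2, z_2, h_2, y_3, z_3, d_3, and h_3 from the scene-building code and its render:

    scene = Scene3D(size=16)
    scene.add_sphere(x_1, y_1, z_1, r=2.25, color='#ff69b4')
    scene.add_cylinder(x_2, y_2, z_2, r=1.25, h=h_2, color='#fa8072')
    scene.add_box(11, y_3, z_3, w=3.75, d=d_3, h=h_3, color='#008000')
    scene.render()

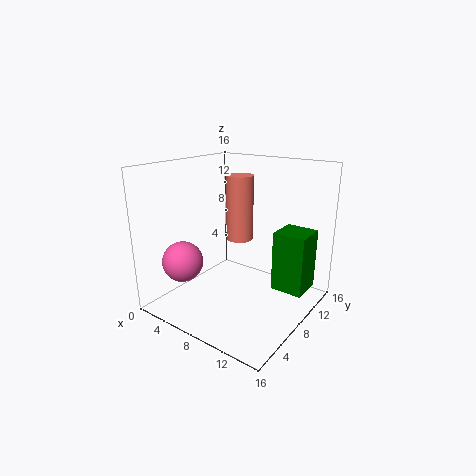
x_1 = 3.5
y_1 = 3.75
z_1 = 5.5
x_2 = 10.75
y_2 = 4.5
z_2 = 9.75
h_2 = 6
y_3 = 10.5
z_3 = 1.5
d_3 = 3.75
h_3 = 7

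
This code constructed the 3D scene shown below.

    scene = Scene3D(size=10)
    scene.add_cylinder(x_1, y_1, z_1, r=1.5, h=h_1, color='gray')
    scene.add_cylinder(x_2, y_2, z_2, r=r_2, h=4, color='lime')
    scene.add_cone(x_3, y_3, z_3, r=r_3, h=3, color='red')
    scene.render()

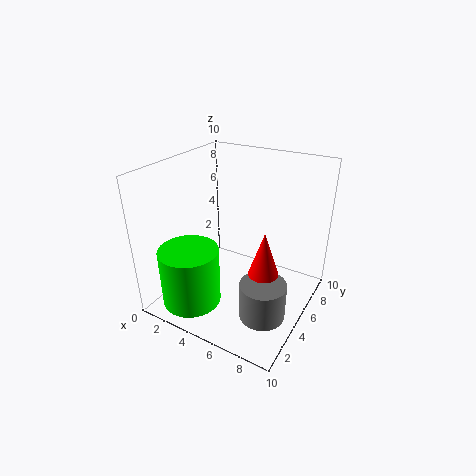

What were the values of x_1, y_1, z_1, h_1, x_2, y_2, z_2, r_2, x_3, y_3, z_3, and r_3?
x_1 = 8, y_1 = 3, z_1 = 1, h_1 = 2.5, x_2 = 3, y_2 = 2, z_2 = 1, r_2 = 2, x_3 = 7.5, y_3 = 4, z_3 = 3.5, r_3 = 1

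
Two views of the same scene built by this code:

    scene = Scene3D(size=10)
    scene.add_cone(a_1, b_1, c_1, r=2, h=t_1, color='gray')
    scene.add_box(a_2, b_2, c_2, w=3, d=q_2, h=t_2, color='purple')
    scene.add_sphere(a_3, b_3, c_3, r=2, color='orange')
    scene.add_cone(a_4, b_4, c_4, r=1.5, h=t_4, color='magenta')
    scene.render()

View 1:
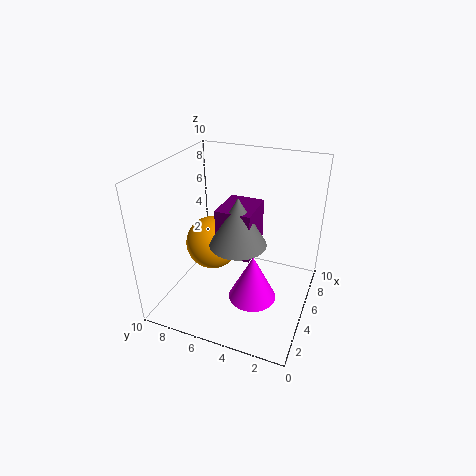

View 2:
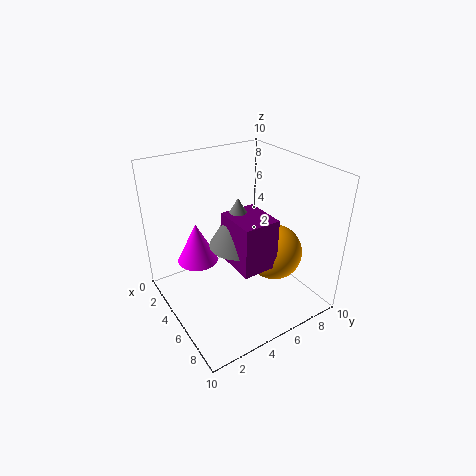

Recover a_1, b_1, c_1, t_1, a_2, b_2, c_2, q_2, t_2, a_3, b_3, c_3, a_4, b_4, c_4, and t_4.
a_1 = 5; b_1 = 5; c_1 = 4.5; t_1 = 3.5; a_2 = 4.5; b_2 = 4; c_2 = 3.5; q_2 = 2.5; t_2 = 3.5; a_3 = 6; b_3 = 7.5; c_3 = 3.5; a_4 = 2.5; b_4 = 3; c_4 = 2.5; t_4 = 3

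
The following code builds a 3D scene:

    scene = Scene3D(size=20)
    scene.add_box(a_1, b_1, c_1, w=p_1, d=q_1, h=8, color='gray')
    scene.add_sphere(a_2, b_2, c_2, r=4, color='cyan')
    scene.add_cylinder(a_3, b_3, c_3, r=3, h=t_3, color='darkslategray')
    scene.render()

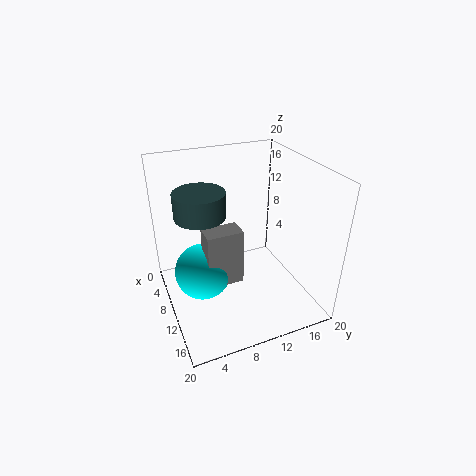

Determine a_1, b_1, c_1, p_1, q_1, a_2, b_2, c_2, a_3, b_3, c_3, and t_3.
a_1 = 9; b_1 = 5; c_1 = 4; p_1 = 3; q_1 = 5; a_2 = 9; b_2 = 5; c_2 = 5; a_3 = 13; b_3 = 4; c_3 = 16; t_3 = 3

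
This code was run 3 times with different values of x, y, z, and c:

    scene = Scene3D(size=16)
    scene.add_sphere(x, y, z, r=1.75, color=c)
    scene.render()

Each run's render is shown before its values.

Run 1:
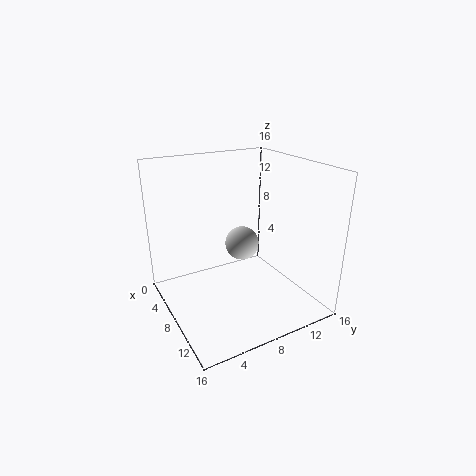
x = 9.75; y = 7.5; z = 8.25; c = 'lightgray'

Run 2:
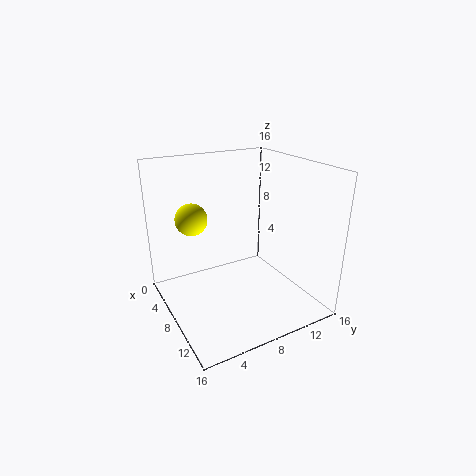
x = 5.75; y = 3.5; z = 10.25; c = 'yellow'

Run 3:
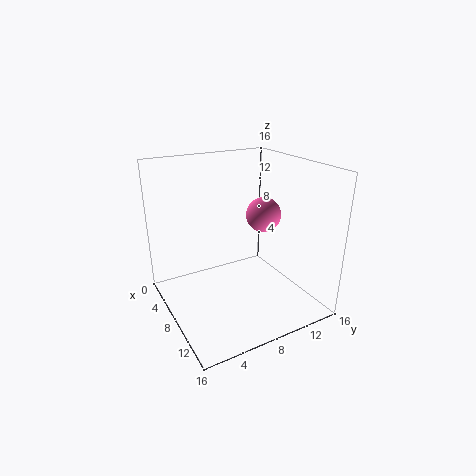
x = 11; y = 9.25; z = 11.5; c = 'hotpink'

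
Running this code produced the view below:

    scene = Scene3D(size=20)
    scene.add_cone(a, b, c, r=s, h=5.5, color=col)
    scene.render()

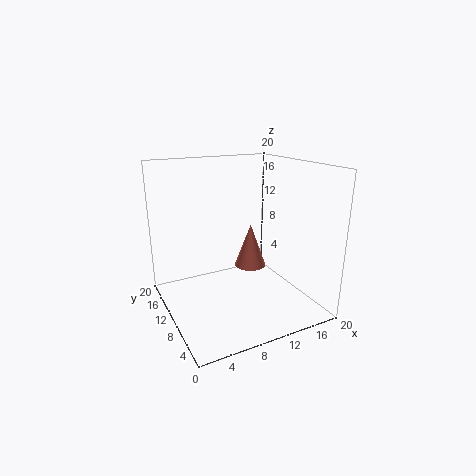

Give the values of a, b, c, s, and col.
a = 10
b = 6.5
c = 7.5
s = 2
col = 'salmon'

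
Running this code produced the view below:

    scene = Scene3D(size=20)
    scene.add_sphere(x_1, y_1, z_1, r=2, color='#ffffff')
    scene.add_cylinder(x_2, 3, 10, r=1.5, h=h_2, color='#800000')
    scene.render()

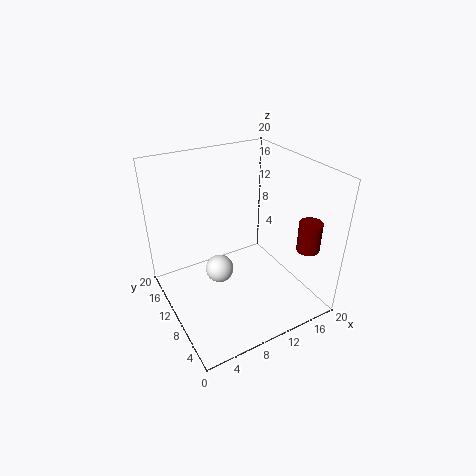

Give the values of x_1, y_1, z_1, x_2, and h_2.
x_1 = 7.5, y_1 = 11, z_1 = 5, x_2 = 16.5, h_2 = 4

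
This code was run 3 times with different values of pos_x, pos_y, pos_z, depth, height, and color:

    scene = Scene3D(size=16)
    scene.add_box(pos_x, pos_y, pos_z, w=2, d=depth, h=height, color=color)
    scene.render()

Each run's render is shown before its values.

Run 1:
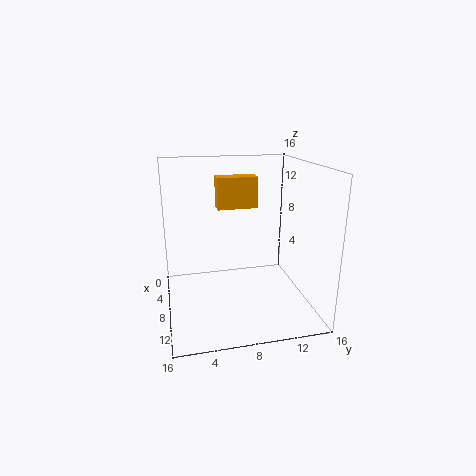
pos_x = 5; pos_y = 6; pos_z = 11; depth = 4.5; height = 3.5; color = 'orange'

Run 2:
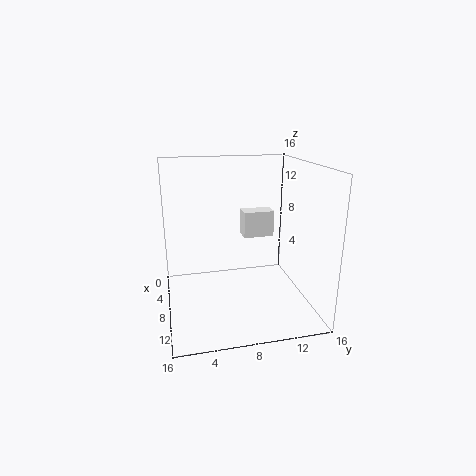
pos_x = 5; pos_y = 9; pos_z = 7.5; depth = 3.5; height = 3; color = 'white'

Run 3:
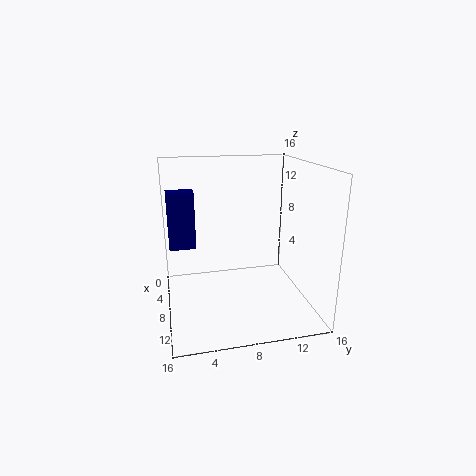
pos_x = 4.5; pos_y = 0.5; pos_z = 6.5; depth = 3; height = 6.5; color = 'navy'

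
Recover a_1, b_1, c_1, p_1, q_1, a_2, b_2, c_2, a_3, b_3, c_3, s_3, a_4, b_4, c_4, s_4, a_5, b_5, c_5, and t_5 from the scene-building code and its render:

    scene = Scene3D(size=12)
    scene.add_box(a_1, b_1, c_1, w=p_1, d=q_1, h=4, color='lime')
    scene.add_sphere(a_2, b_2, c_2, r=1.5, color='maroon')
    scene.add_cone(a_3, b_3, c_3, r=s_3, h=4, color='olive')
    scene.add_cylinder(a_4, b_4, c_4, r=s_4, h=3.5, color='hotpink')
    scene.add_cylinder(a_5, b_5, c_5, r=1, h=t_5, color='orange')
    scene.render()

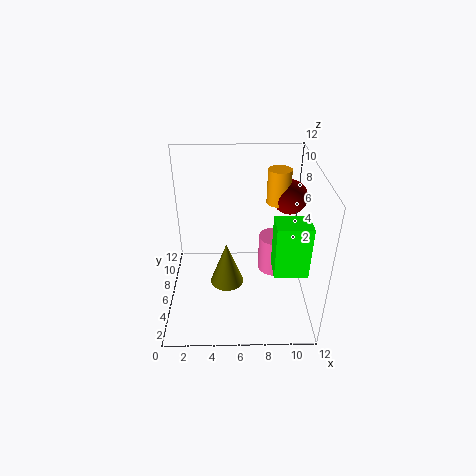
a_1 = 8.5, b_1 = 1.5, c_1 = 5.5, p_1 = 2.5, q_1 = 2, a_2 = 10.5, b_2 = 8.5, c_2 = 8.5, a_3 = 5, b_3 = 6.5, c_3 = 1, s_3 = 1.5, a_4 = 9.5, b_4 = 8.5, c_4 = 1, s_4 = 1.5, a_5 = 9.5, b_5 = 8.5, c_5 = 8, t_5 = 3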